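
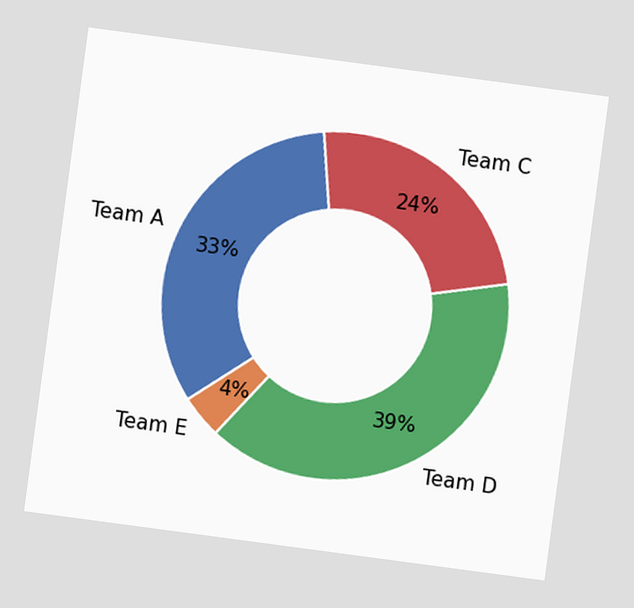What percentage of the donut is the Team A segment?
The chart is tilted about 8° clockwise. The Team A segment takes up 33% of the ring.

33%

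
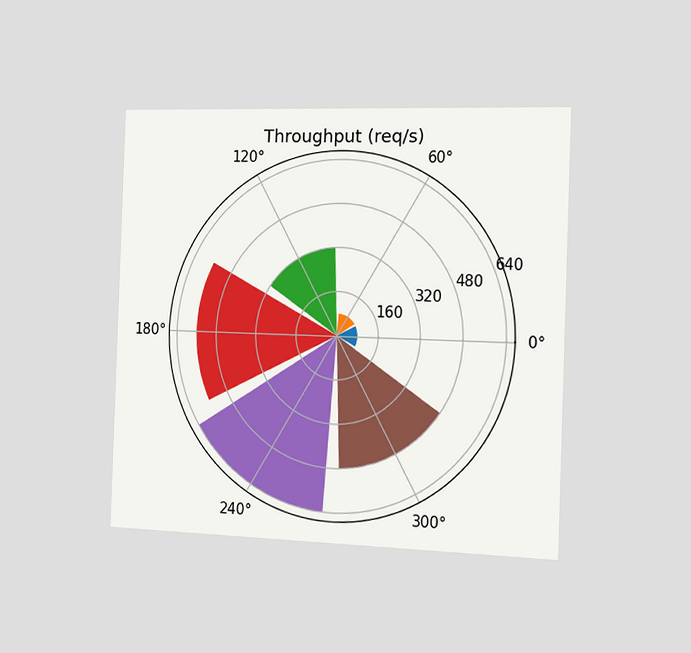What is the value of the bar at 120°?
320req/s

The chart is tilted about 2° clockwise and viewed slightly from the right. The bar at 120° reaches 320req/s on the radial axis.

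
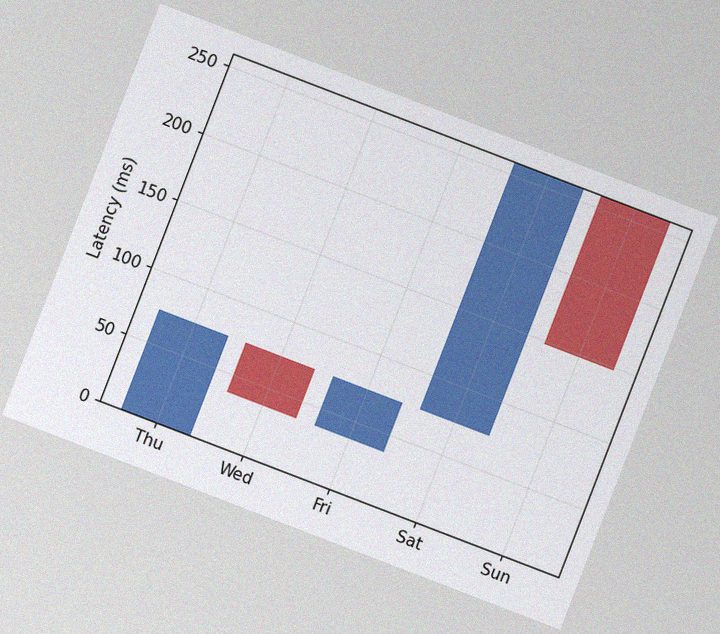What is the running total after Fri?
The chart is tilted about 21° clockwise, with some photo noise. After Fri the running total reaches 74ms.

74ms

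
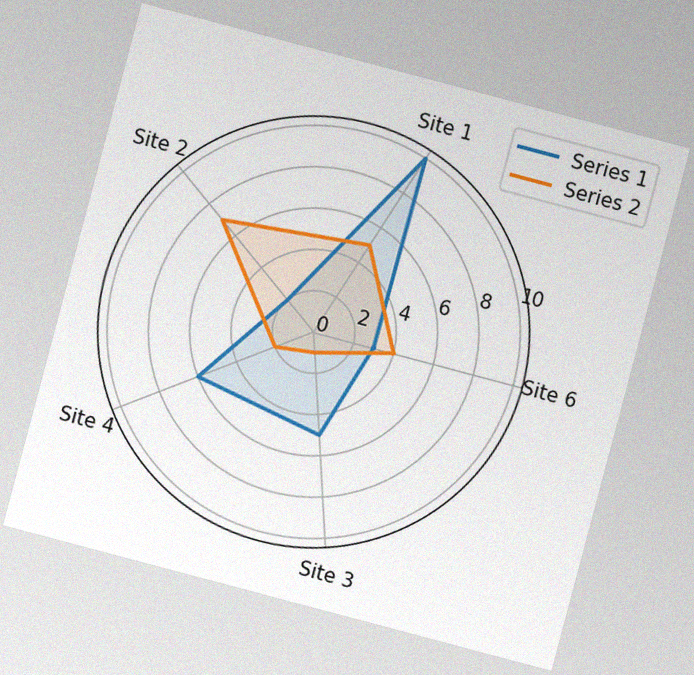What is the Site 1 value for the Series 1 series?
The chart is tilted about 15° clockwise, with some photo noise. On the Site 1 axis, Series 1 reaches 10.

10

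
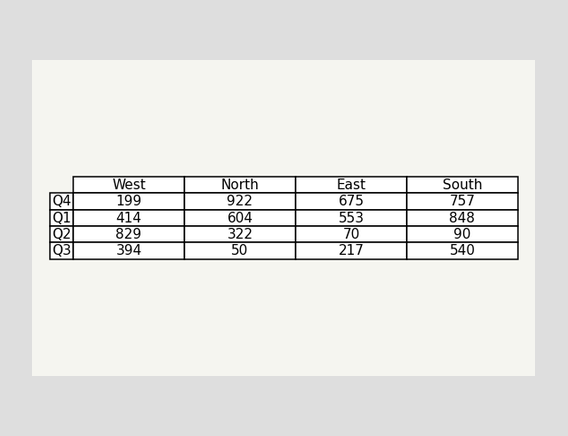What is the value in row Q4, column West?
The (Q4, West) cell reads 199.

199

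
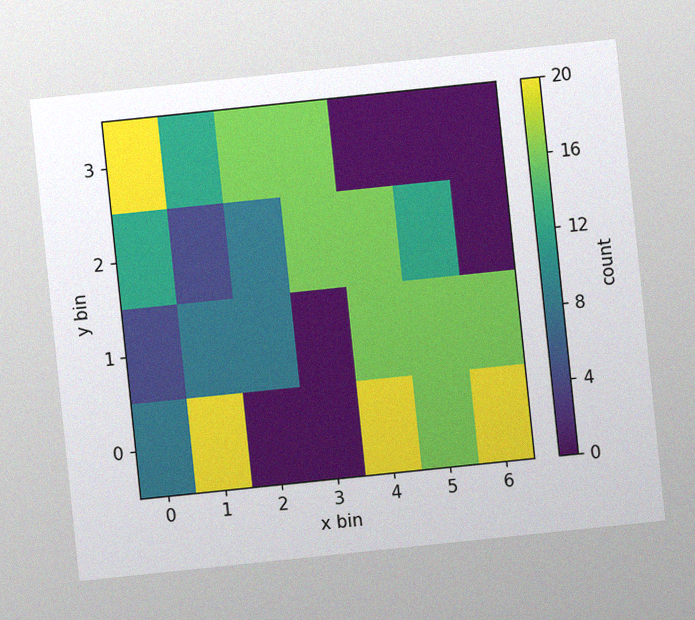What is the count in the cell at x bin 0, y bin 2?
12

The chart is tilted about 6° counter-clockwise, with some photo noise. Matching the cell (0, 2) against the colorbar gives 12.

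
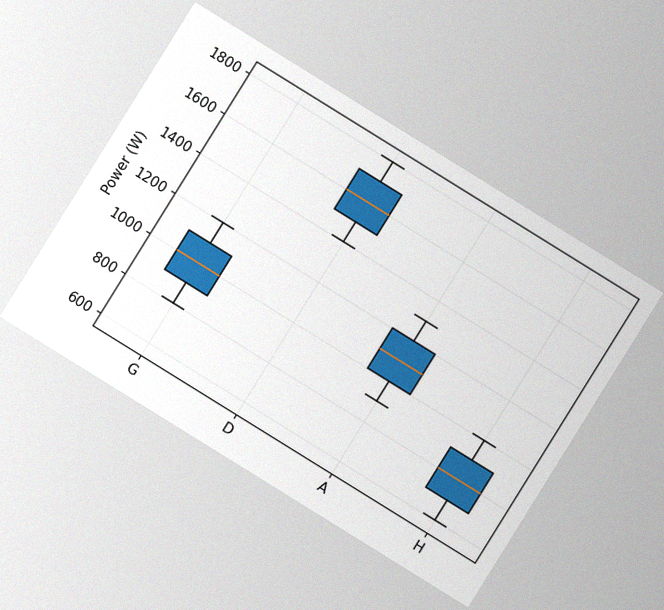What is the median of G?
The chart is tilted about 32° clockwise, with some photo noise. The median line in the G box sits at 1000W.

1000W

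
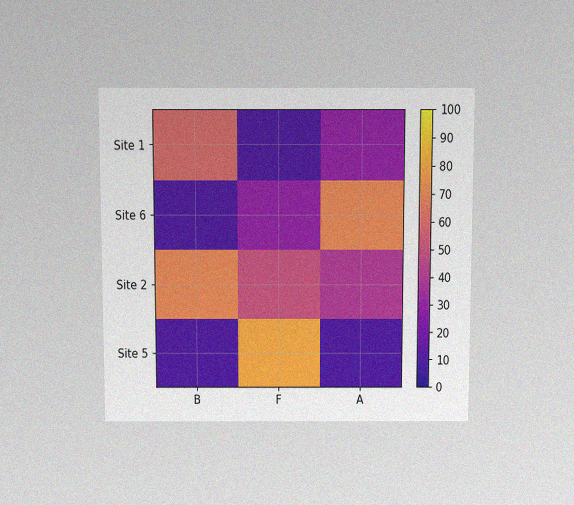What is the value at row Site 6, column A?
70

The chart is viewed slightly from above, with some photo noise. Matching cell (Site 6, A) against the colorbar gives 70.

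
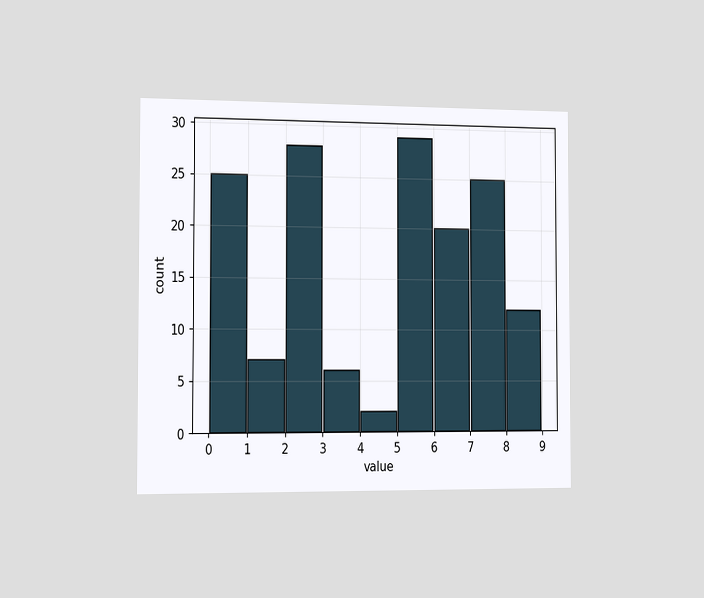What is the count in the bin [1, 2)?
7

The chart is viewed slightly from the left. The [1, 2) bin has height 7.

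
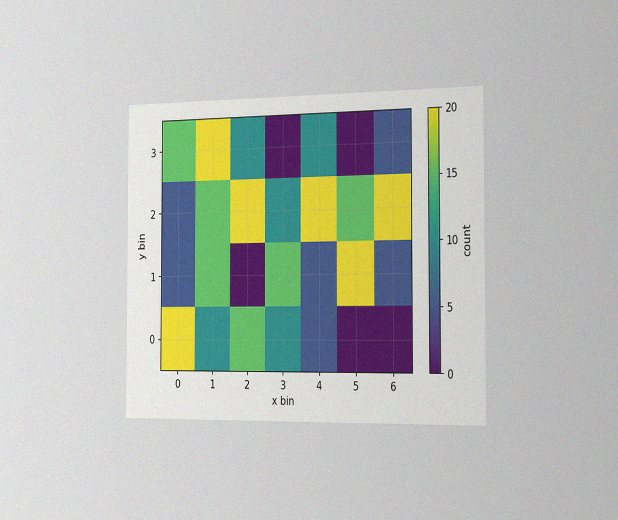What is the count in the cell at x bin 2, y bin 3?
10

The chart is viewed slightly from the right, with some photo noise. Matching the cell (2, 3) against the colorbar gives 10.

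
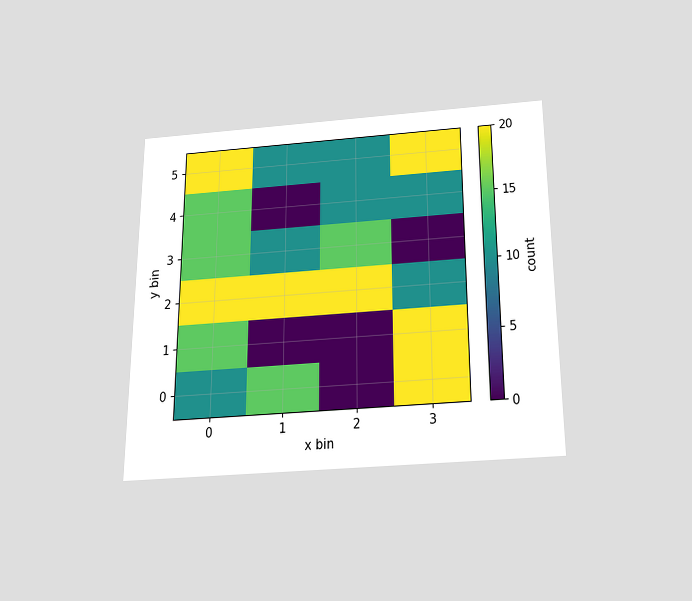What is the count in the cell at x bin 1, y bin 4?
0

The chart is viewed slightly from below. Matching the cell (1, 4) against the colorbar gives 0.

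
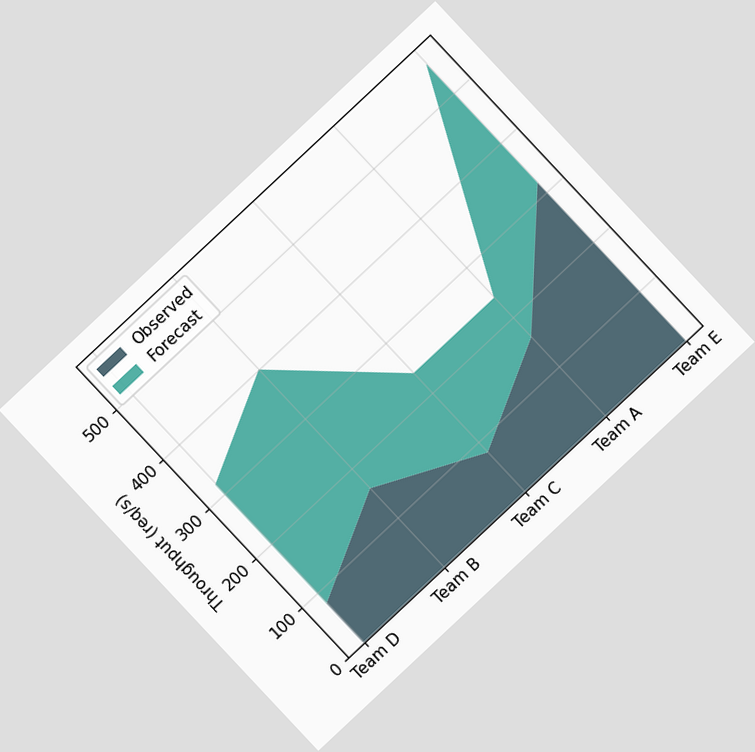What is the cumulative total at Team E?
The chart is tilted about 43° counter-clockwise. The stacked total at Team E reaches 560req/s.

560req/s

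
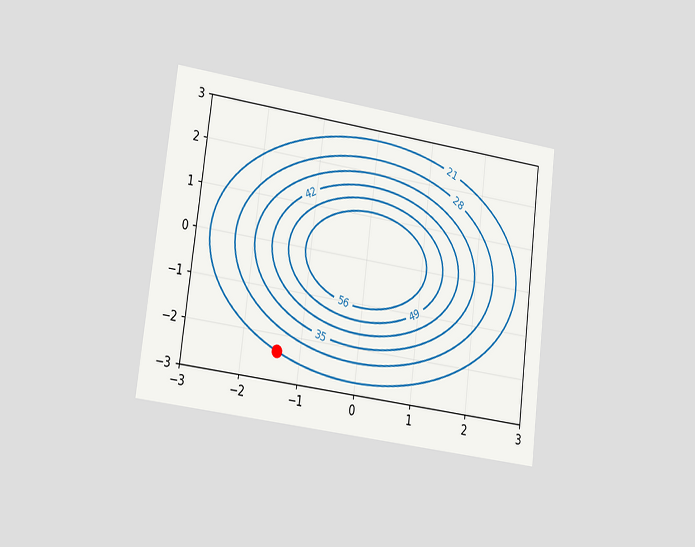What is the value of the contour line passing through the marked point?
The chart is tilted about 7° clockwise and viewed slightly from the left. The marked point sits on the contour labelled 21.

21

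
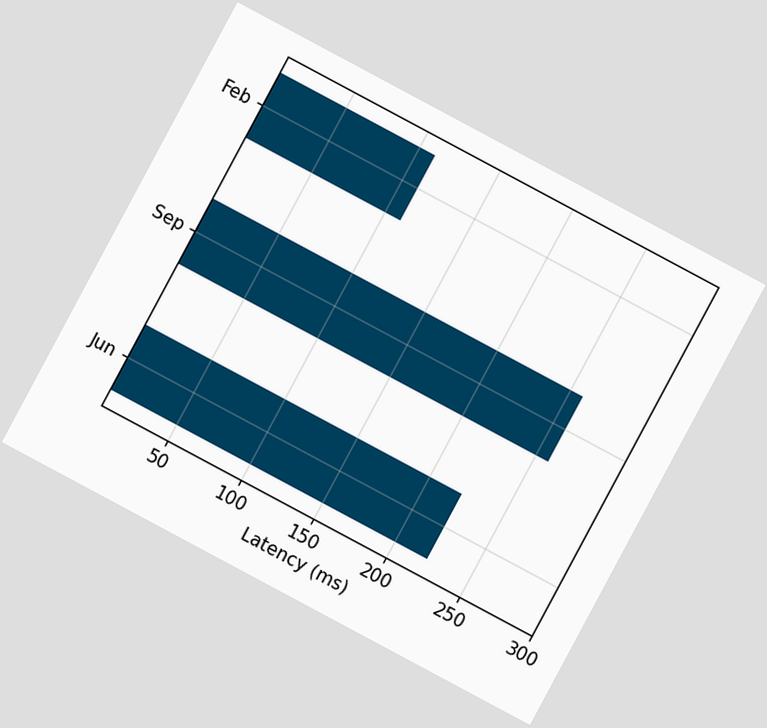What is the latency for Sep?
The chart is tilted about 28° clockwise. Reading along the chart's x-axis, the Sep bar reaches 259ms.

259ms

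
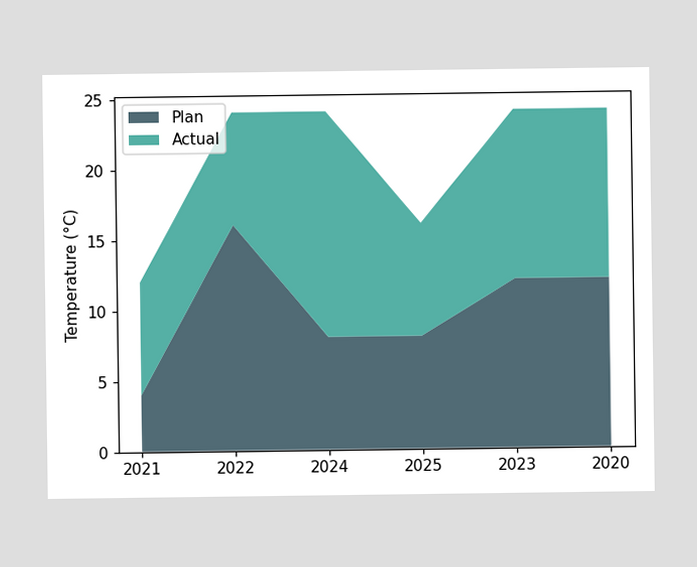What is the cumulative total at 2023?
24°C

The stacked total at 2023 reaches 24°C.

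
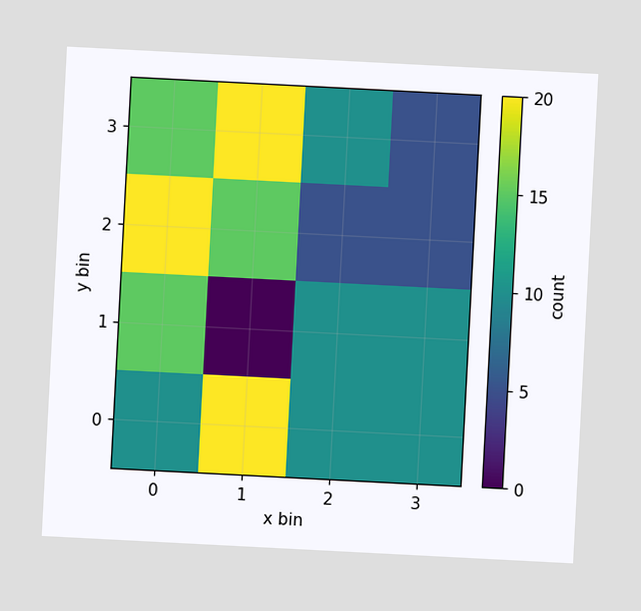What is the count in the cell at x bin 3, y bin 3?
The chart is tilted about 3° clockwise. Matching the cell (3, 3) against the colorbar gives 5.

5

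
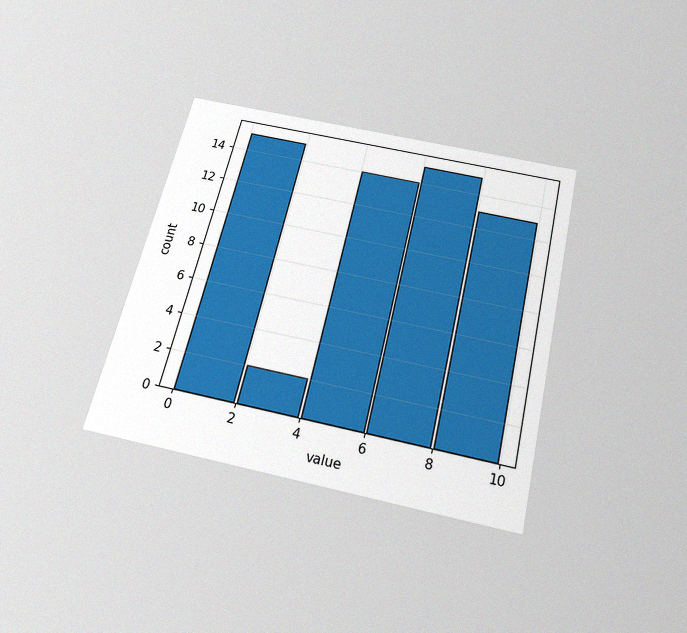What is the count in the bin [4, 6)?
The chart is tilted about 13° clockwise and viewed slightly from below, with some photo noise. The [4, 6) bin has height 14.

14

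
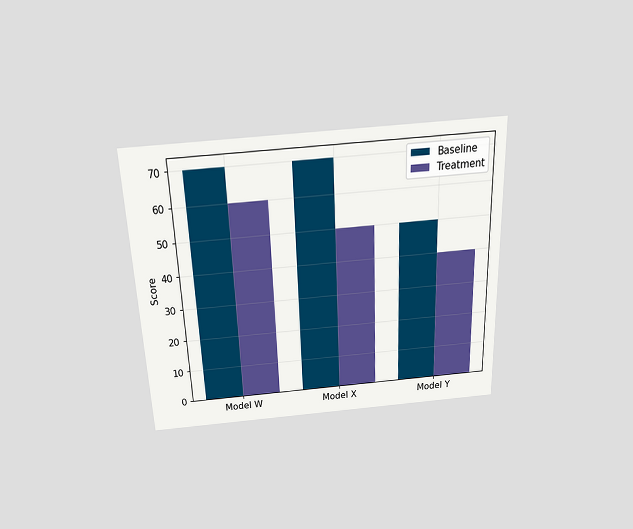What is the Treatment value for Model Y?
The chart is tilted about 2° counter-clockwise and viewed slightly from above. The Treatment bar at Model Y reaches 40 on the y-axis.

40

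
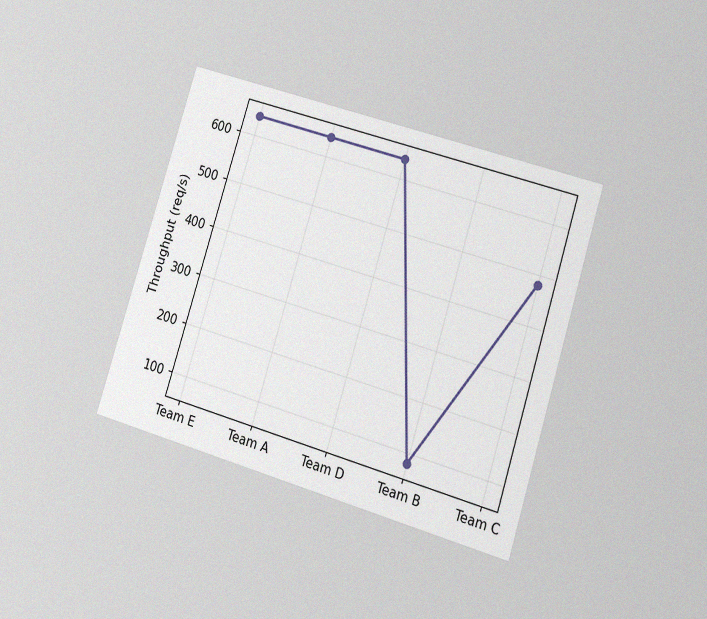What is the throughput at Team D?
640req/s

The chart is tilted about 17° clockwise and viewed at a slight angle, with some photo noise. At Team D, the line is at 640req/s.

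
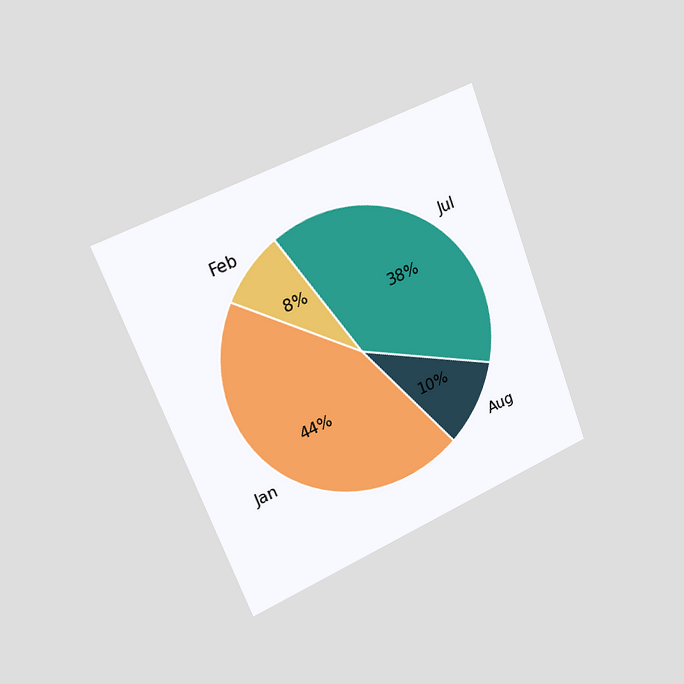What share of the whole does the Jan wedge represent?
44%

The chart is tilted about 21° counter-clockwise and viewed slightly from the left. The Jan slice takes up 44% of the pie.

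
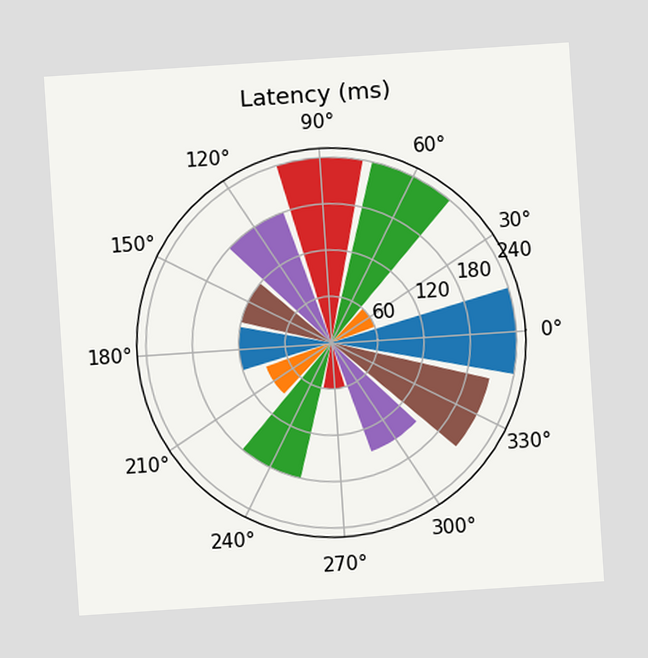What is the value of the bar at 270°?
The chart is tilted about 4° counter-clockwise. The bar at 270° reaches 60ms on the radial axis.

60ms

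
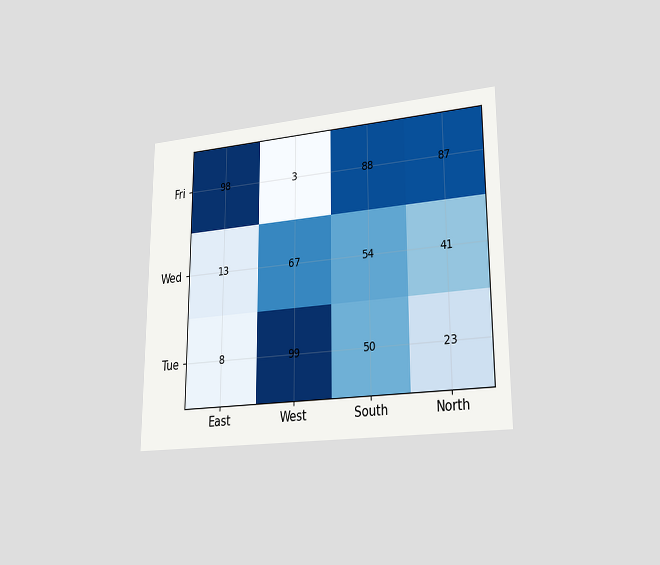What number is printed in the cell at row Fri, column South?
88

The chart is viewed slightly from the right. The (Fri, South) cell reads 88.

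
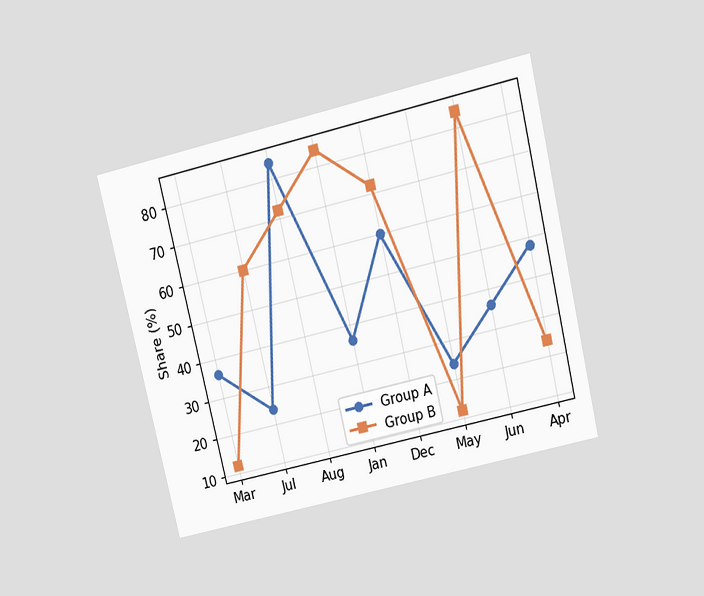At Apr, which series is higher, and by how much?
Group A, by 24%

The chart is tilted about 13° counter-clockwise and viewed slightly from above. At Apr, Group A sits above the other line by 24%.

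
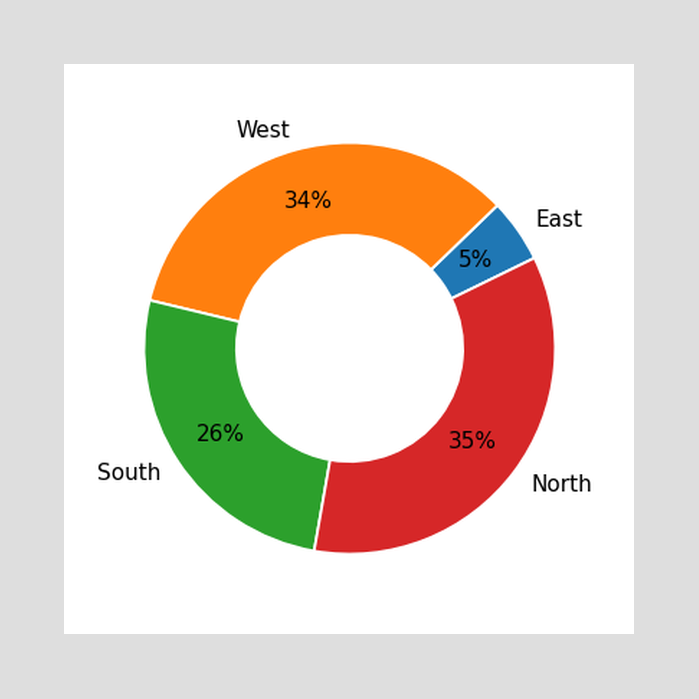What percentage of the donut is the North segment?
The North segment takes up 35% of the ring.

35%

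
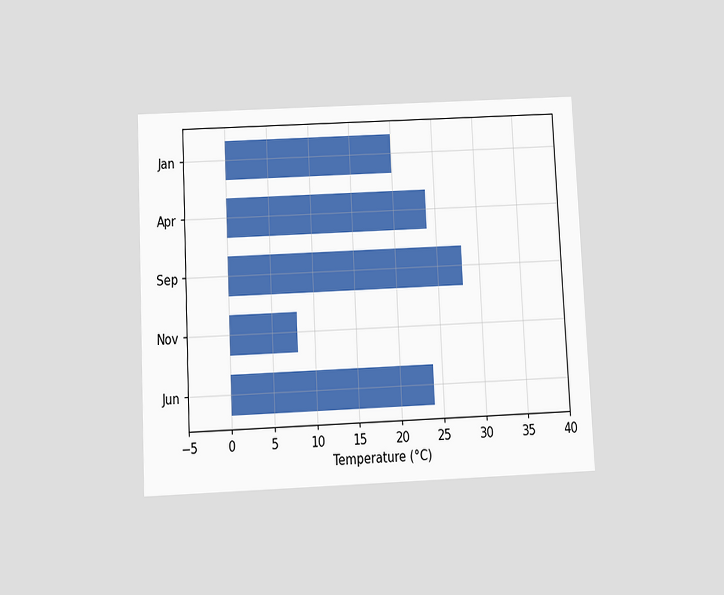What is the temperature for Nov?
The chart is tilted about 3° counter-clockwise and viewed slightly from below. Reading along the chart's x-axis, the Nov bar reaches 8°C.

8°C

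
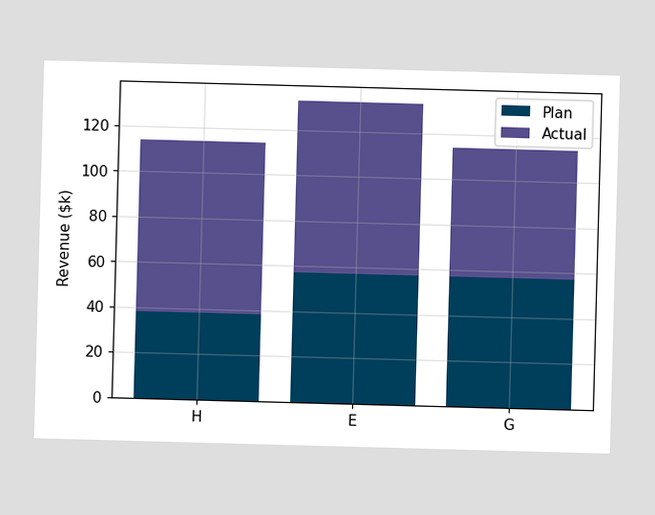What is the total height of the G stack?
The G stack's top reaches $114k on the y-axis.

$114k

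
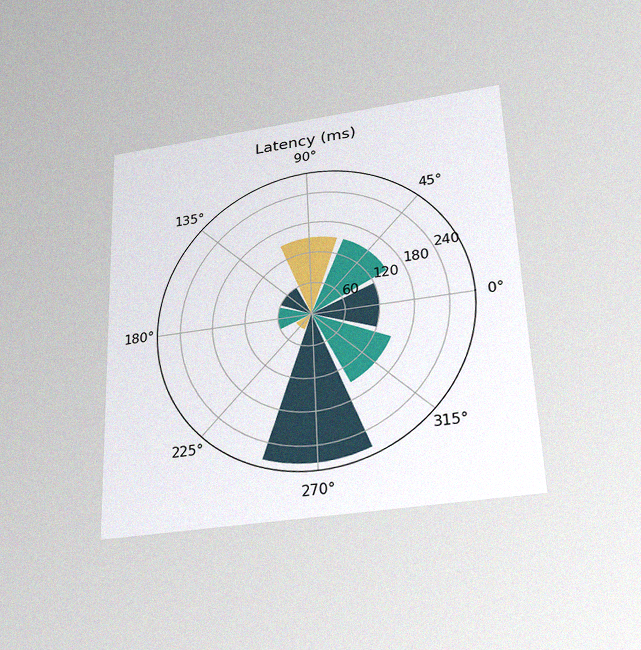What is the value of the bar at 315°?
150ms

The chart is tilted about 2° counter-clockwise and viewed slightly from below, with some photo noise. The bar at 315° reaches 150ms on the radial axis.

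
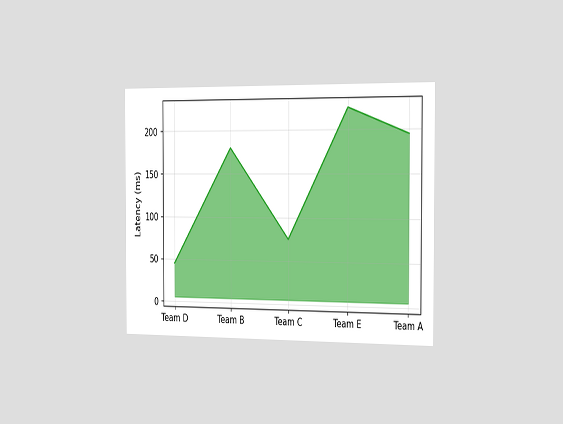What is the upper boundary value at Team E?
The chart is viewed slightly from the right. At Team E the upper boundary is at 225ms.

225ms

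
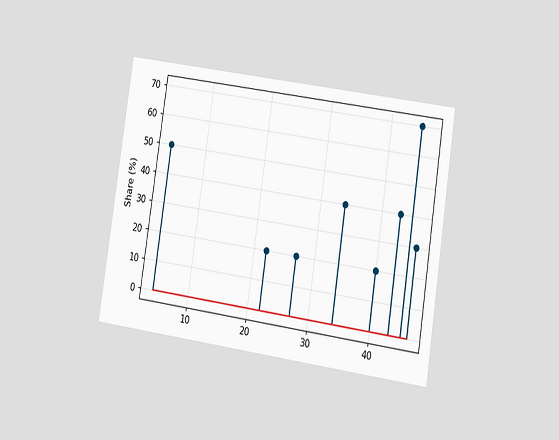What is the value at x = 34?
40%

The chart is tilted about 9° clockwise and viewed at a slight angle. The stem at x=34 reaches 40%.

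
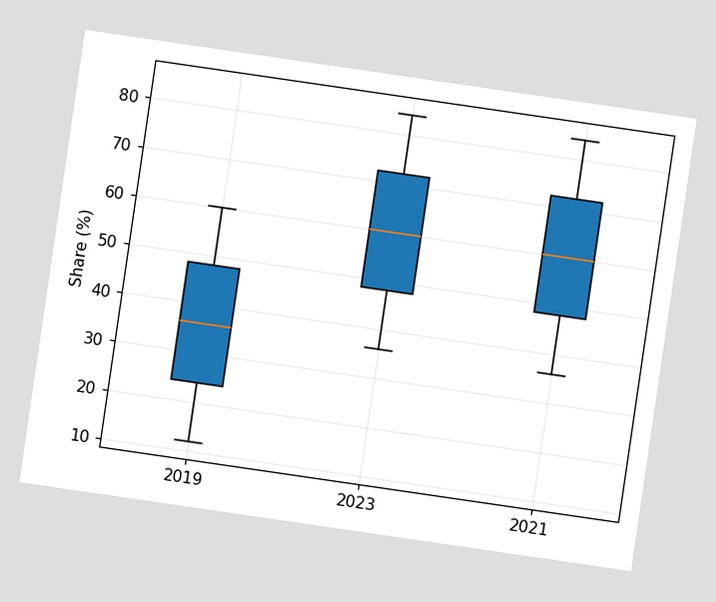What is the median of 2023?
The chart is tilted about 8° clockwise. The median line in the 2023 box sits at 60%.

60%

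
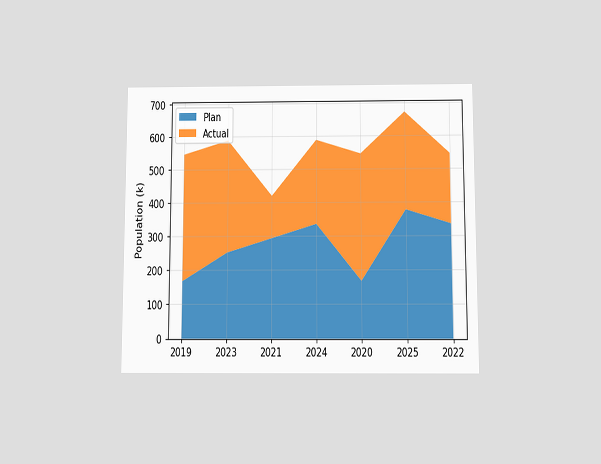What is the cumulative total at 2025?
672k

The chart is viewed slightly from below. The stacked total at 2025 reaches 672k.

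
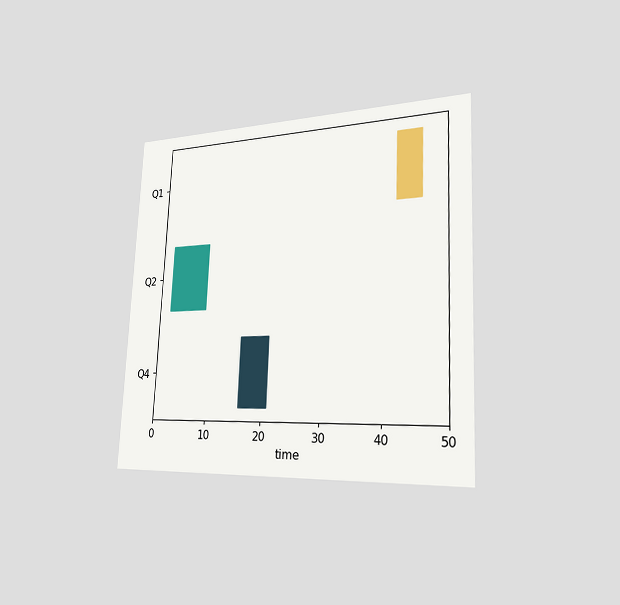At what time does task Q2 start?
2

The chart is tilted about 3° clockwise and viewed slightly from the right. The Q2 bar begins at t=2.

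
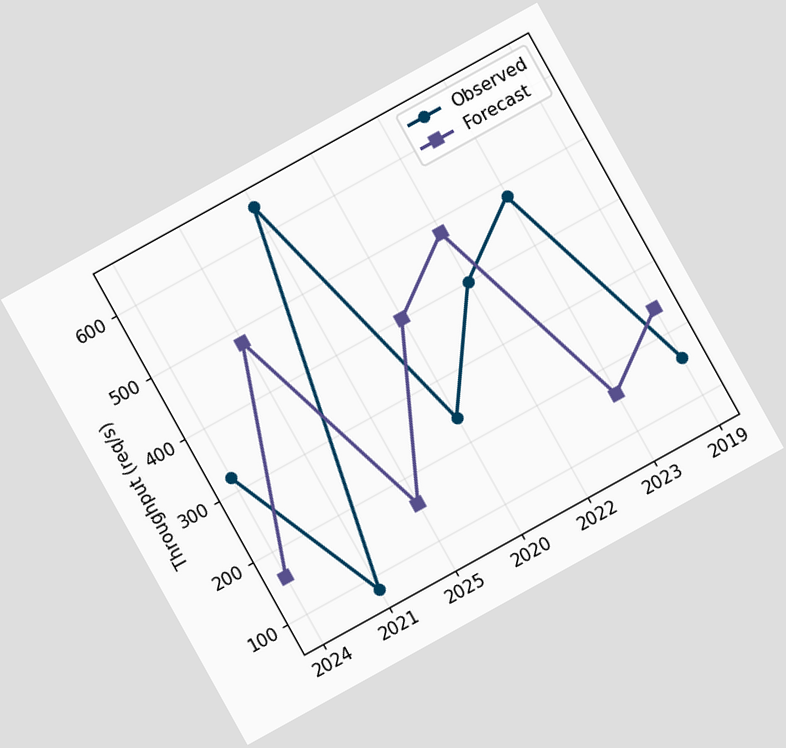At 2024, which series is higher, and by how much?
The chart is tilted about 29° counter-clockwise. At 2024, Observed sits above the other line by 160req/s.

Observed, by 160req/s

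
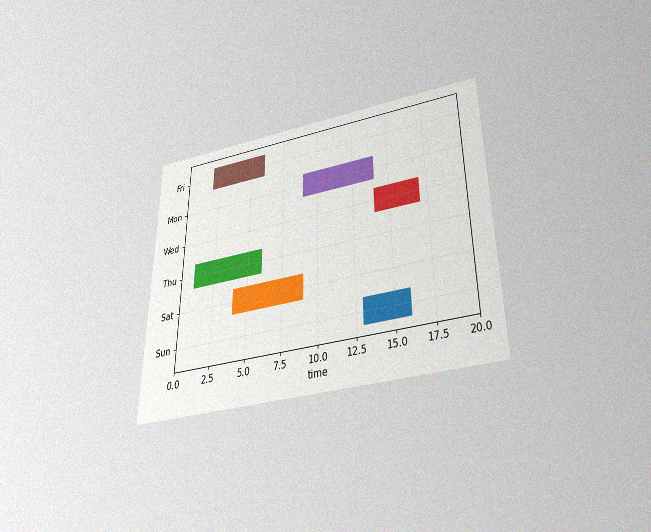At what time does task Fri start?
The chart is viewed slightly from below, with some photo noise. The Fri bar begins at t=2.

2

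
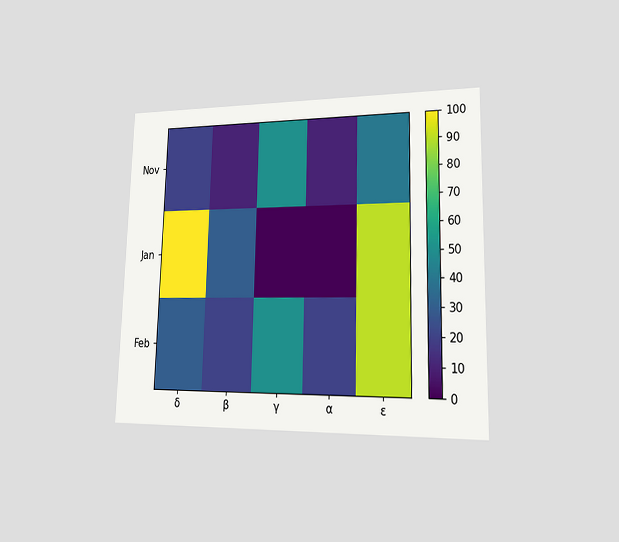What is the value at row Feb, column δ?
The chart is viewed slightly from the right. Matching cell (Feb, δ) against the colorbar gives 30.

30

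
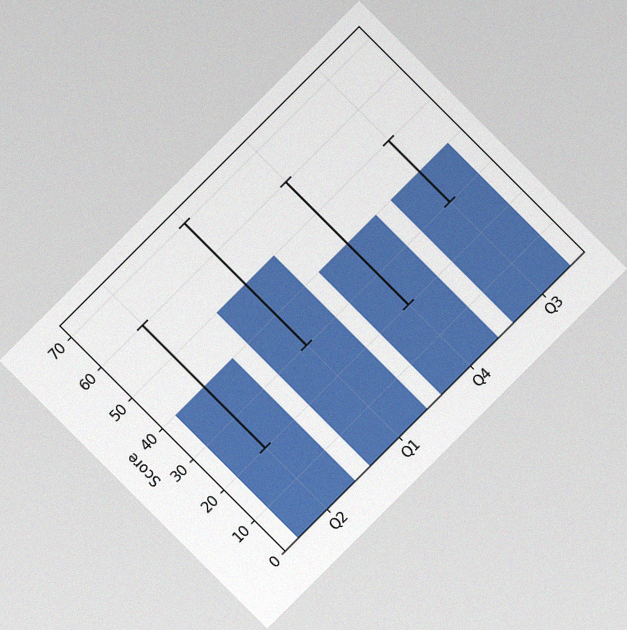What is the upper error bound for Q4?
The chart is tilted about 45° counter-clockwise, with some photo noise. The Q4 bar's upper whisker reaches 60.

60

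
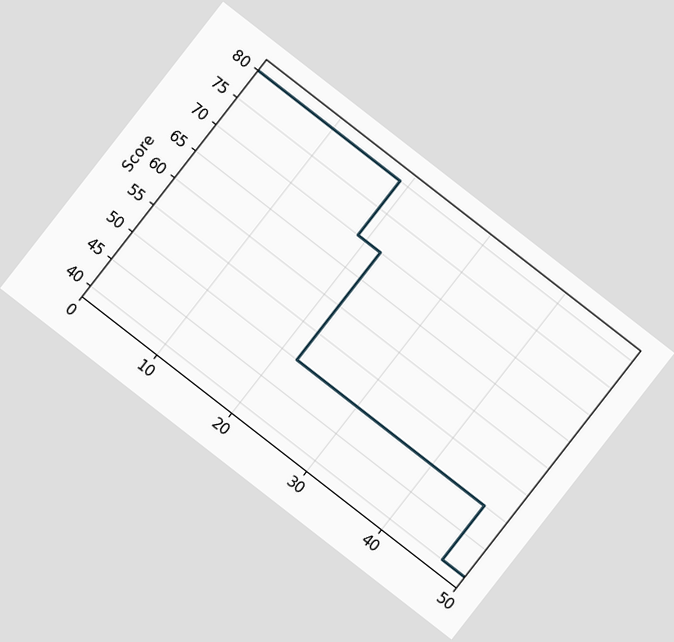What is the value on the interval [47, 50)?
The chart is tilted about 38° clockwise. On [47, 50) the step sits at 40.

40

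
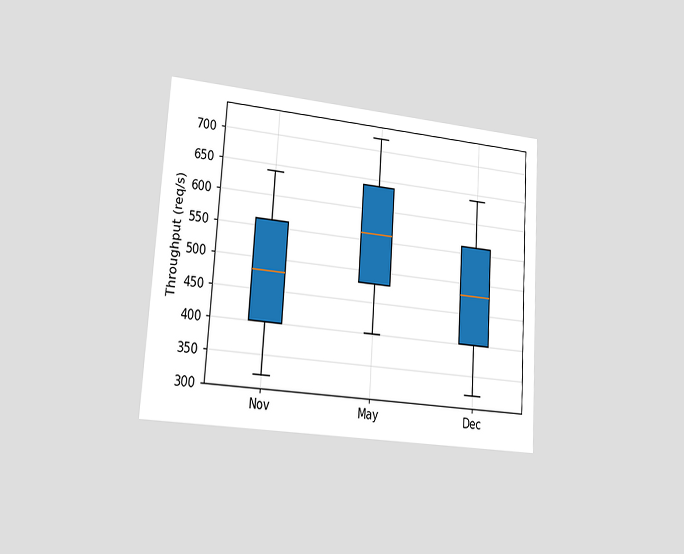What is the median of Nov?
480req/s

The chart is tilted about 4° clockwise and viewed slightly from the left. The median line in the Nov box sits at 480req/s.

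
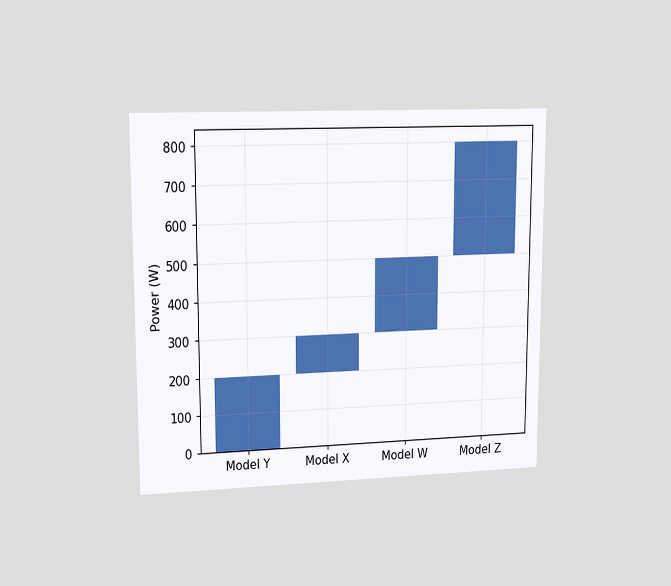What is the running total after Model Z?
800W

The chart is viewed at a slight angle. After Model Z the running total reaches 800W.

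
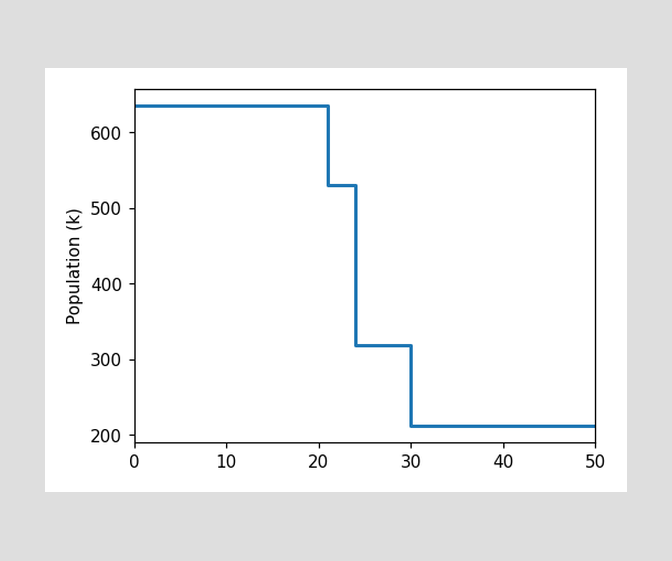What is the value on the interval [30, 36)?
212k

On [30, 36) the step sits at 212k.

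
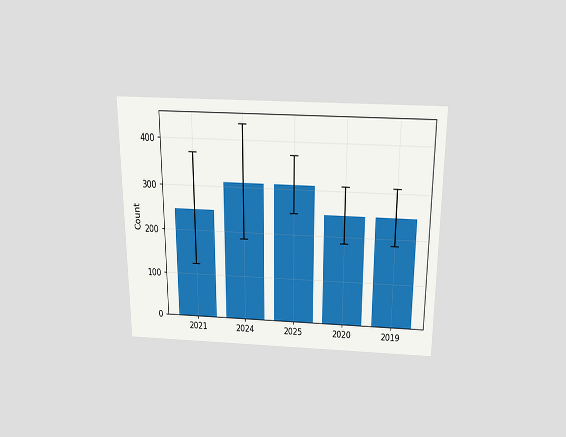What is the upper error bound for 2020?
310

The chart is viewed slightly from above. The 2020 bar's upper whisker reaches 310.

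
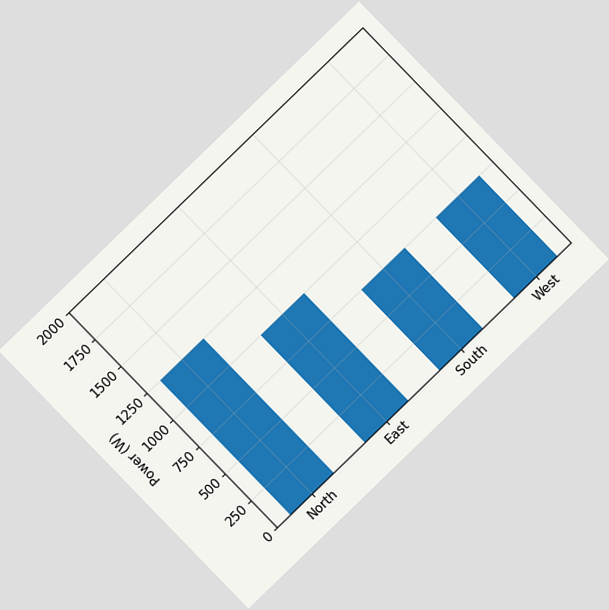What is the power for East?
The chart is tilted about 44° counter-clockwise. Reading along the chart's y-axis, the East bar reaches 1000W.

1000W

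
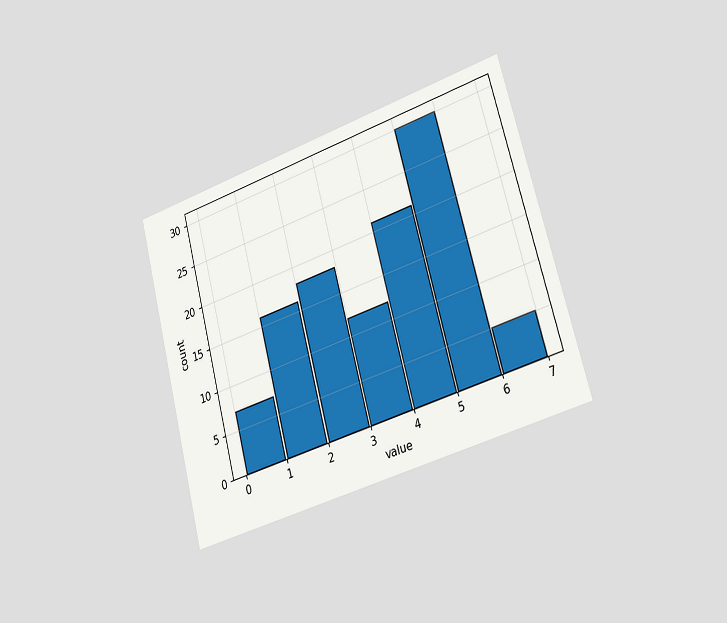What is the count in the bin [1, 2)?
16

The chart is tilted about 15° counter-clockwise and viewed slightly from the right. The [1, 2) bin has height 16.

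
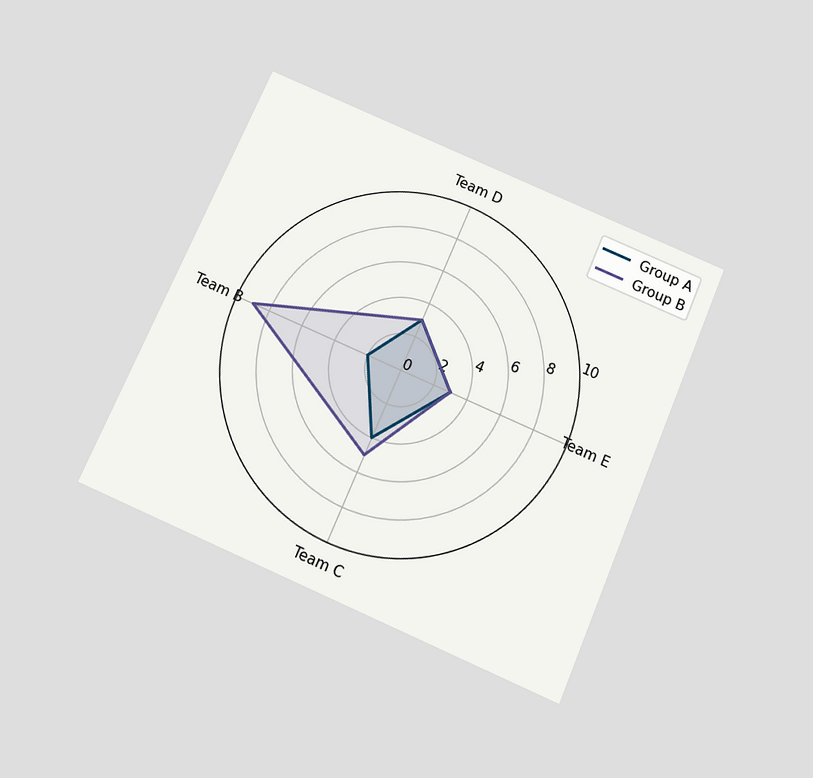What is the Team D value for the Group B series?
3

The chart is tilted about 23° clockwise and viewed slightly from below. On the Team D axis, Group B reaches 3.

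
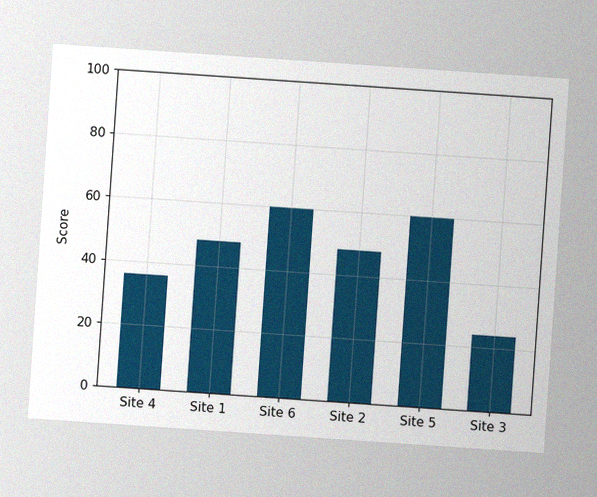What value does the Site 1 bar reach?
The chart is tilted about 4° clockwise, with some photo noise. Reading along the chart's y-axis, the Site 1 bar reaches 48.

48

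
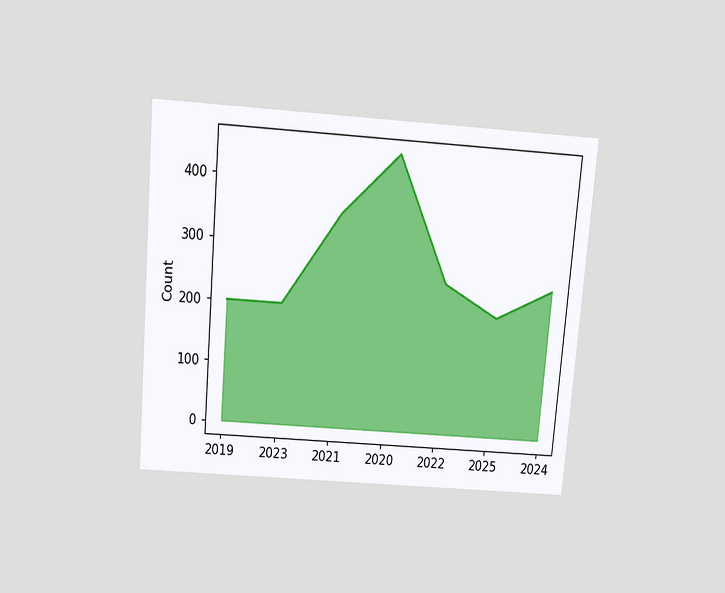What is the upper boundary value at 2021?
The chart is tilted about 5° clockwise and viewed slightly from above. At 2021 the upper boundary is at 350.

350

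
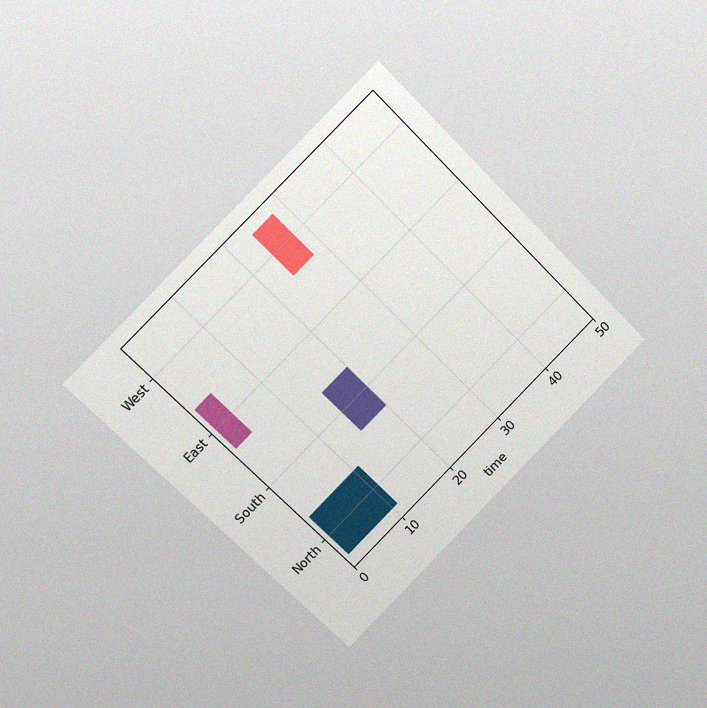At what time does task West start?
24

The chart is tilted about 45° counter-clockwise and viewed slightly from the left, with some photo noise. The West bar begins at t=24.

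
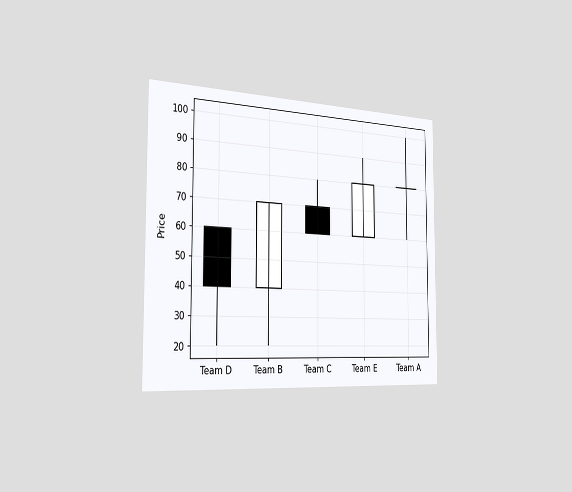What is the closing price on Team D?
The chart is viewed slightly from the left. The Team D candle closes at 40.

40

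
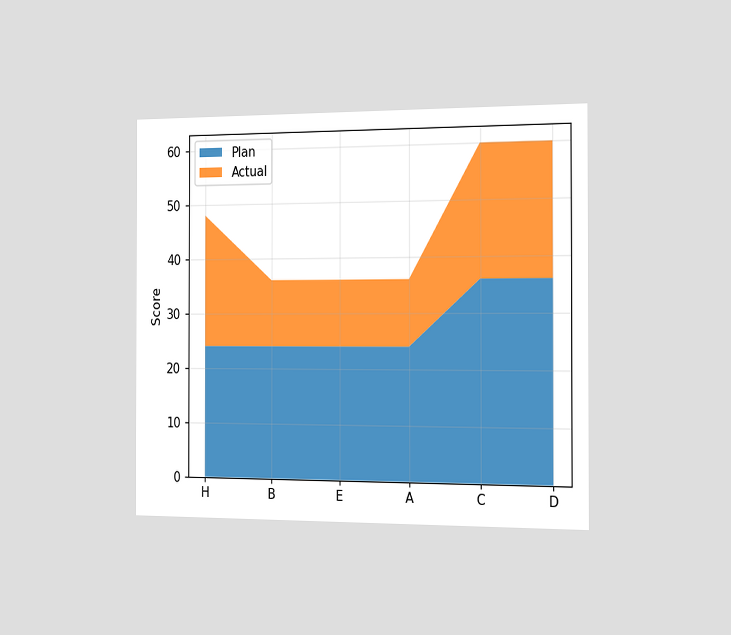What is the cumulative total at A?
The chart is viewed slightly from the right. The stacked total at A reaches 36.

36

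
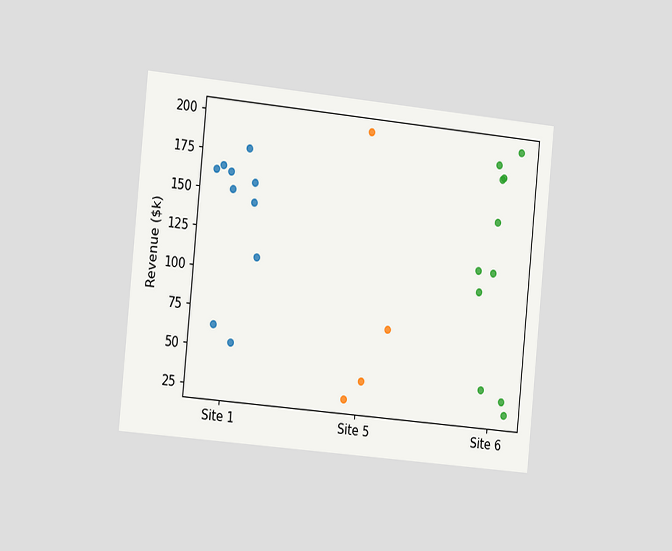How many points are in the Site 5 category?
The chart is tilted about 6° clockwise and viewed slightly from the left. Counting the markers in the Site 5 column gives 4.

4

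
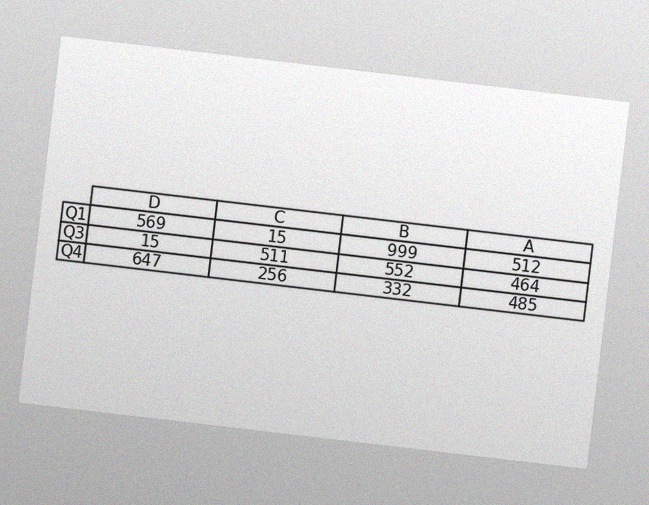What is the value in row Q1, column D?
The chart is tilted about 7° clockwise, with some photo noise. The (Q1, D) cell reads 569.

569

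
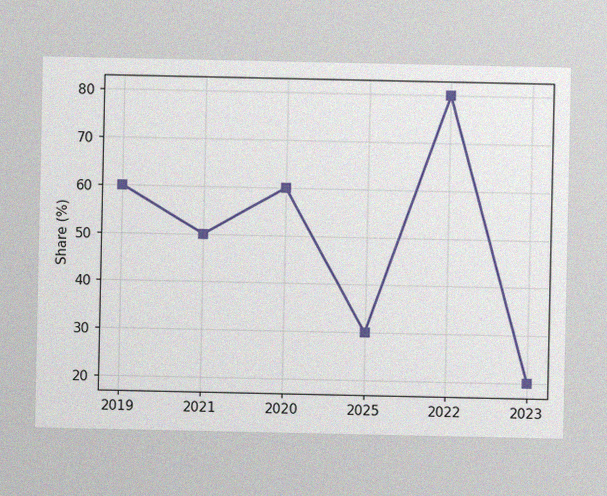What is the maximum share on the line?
80%

The image has some photo noise and uneven lighting. The highest point is at 2022, and reading across to the y-axis gives 80%.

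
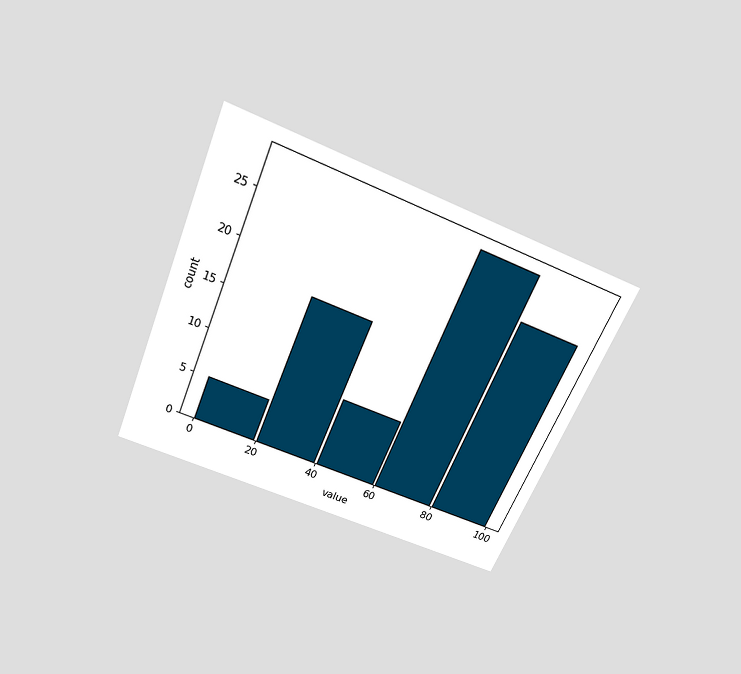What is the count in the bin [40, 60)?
8

The chart is tilted about 23° clockwise and viewed slightly from above. The [40, 60) bin has height 8.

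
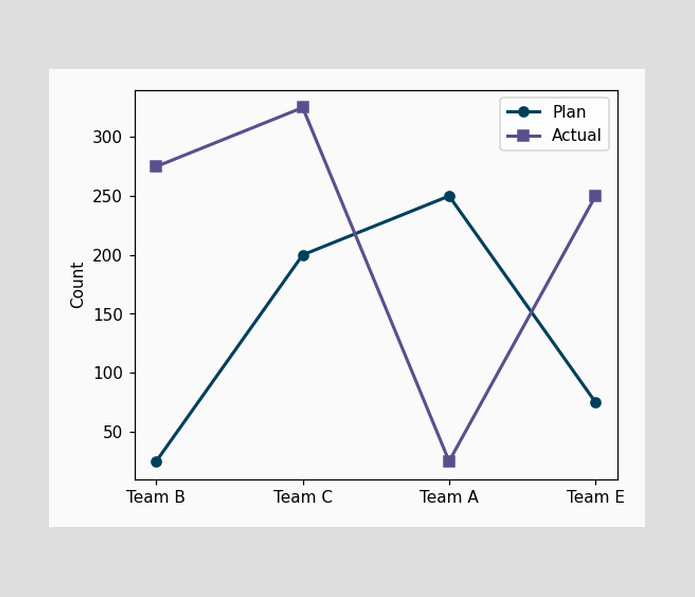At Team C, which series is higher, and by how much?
At Team C, Actual sits above the other line by 125.

Actual, by 125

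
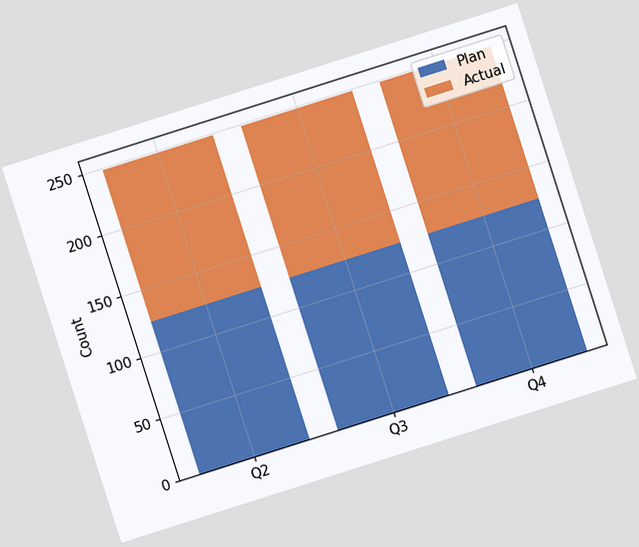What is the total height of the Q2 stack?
The chart is tilted about 18° counter-clockwise. The Q2 stack's top reaches 248 on the y-axis.

248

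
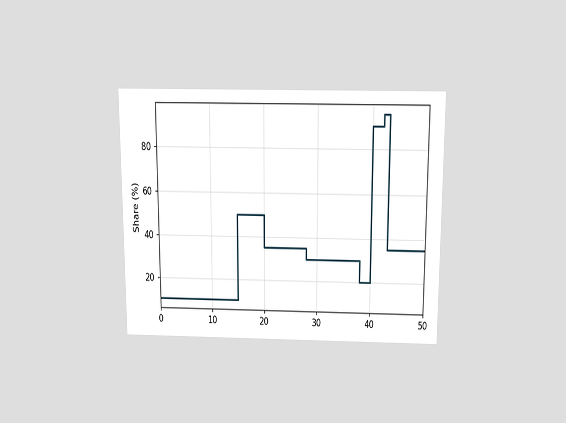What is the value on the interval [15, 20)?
The chart is viewed slightly from above. On [15, 20) the step sits at 50%.

50%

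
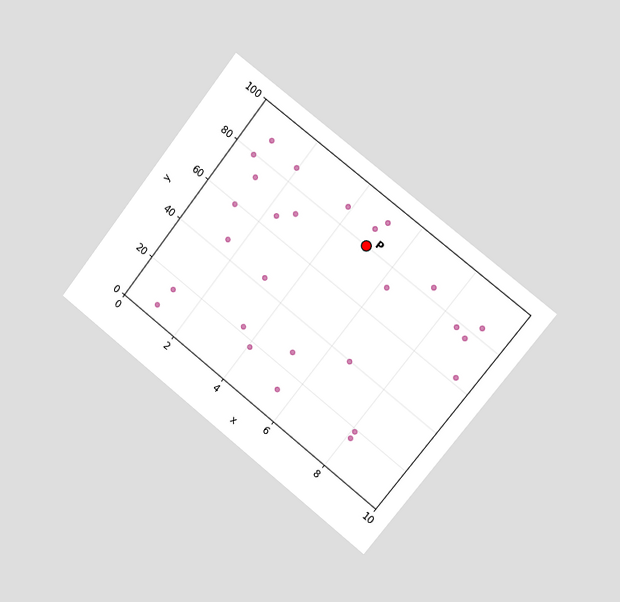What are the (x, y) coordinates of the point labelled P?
The chart is tilted about 38° clockwise and viewed slightly from the right. Following the gridlines from P to each axis, P sits at (5, 80).

(5, 80)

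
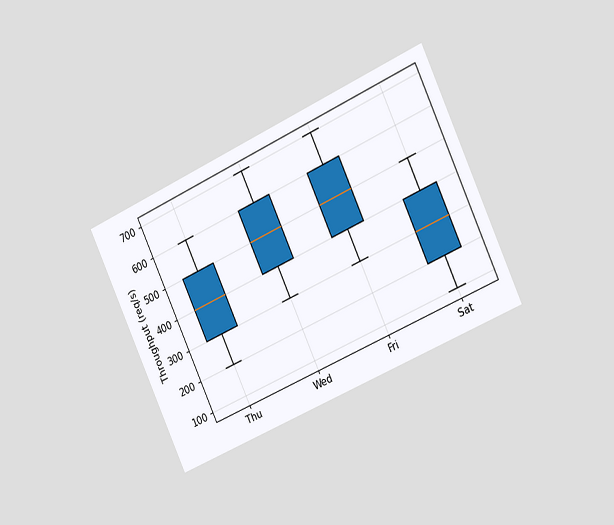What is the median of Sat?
The chart is tilted about 25° counter-clockwise and viewed slightly from the right. The median line in the Sat box sits at 300req/s.

300req/s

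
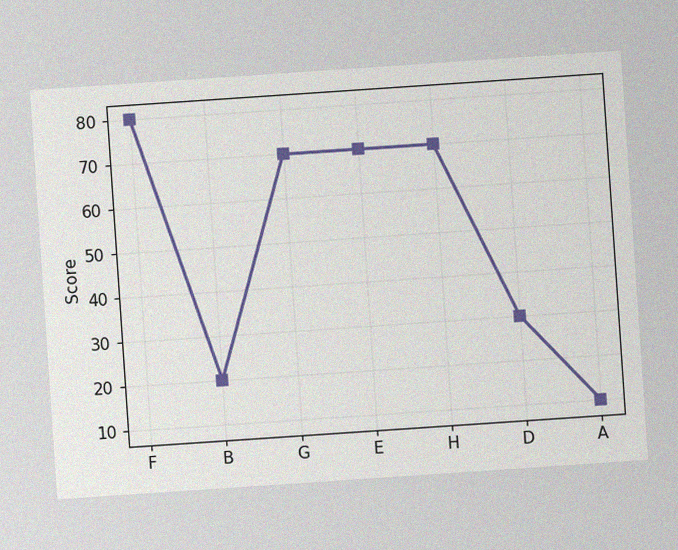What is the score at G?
The chart is tilted about 4° counter-clockwise, with some photo noise. At G, the line is at 70.

70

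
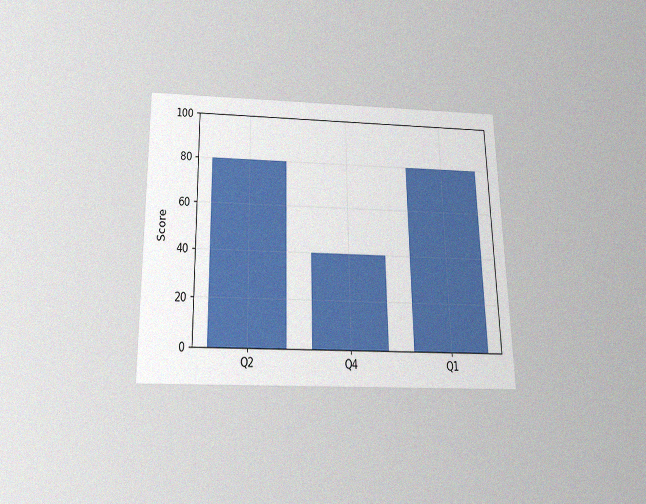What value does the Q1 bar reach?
80

The chart is viewed slightly from below, with some photo noise. Reading along the chart's y-axis, the Q1 bar reaches 80.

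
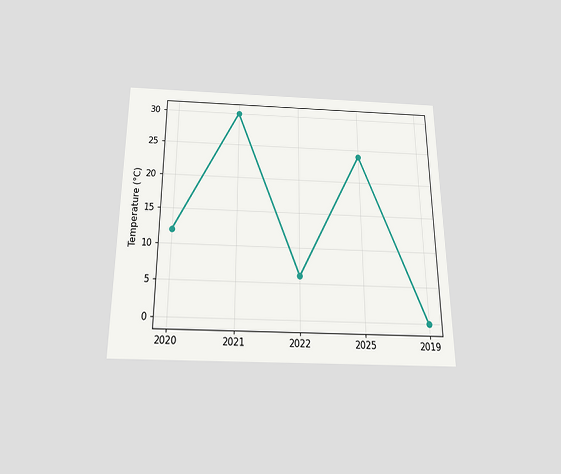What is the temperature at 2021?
The chart is viewed slightly from below. At 2021, the line is at 30°C.

30°C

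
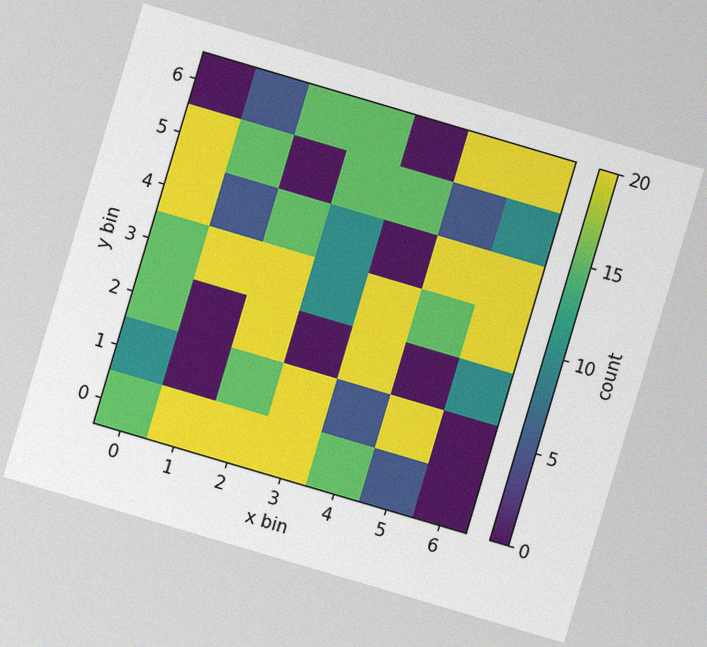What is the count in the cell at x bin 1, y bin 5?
15

The chart is tilted about 16° clockwise, with some photo noise. Matching the cell (1, 5) against the colorbar gives 15.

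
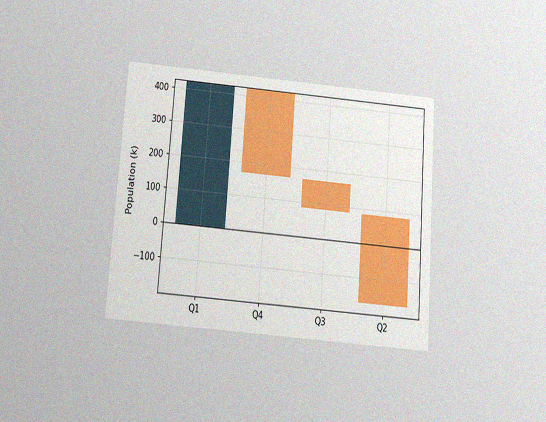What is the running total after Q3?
The chart is tilted about 4° clockwise and viewed slightly from below, with some photo noise. After Q3 the running total reaches 85k.

85k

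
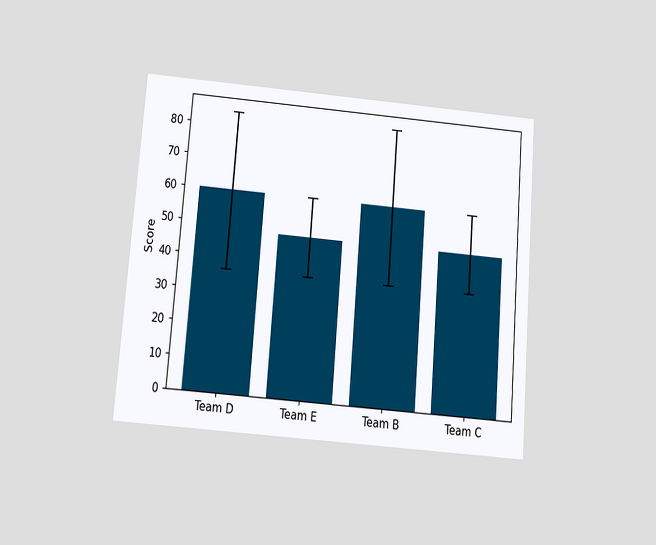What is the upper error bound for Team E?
The chart is tilted about 5° clockwise and viewed slightly from below. The Team E bar's upper whisker reaches 60.

60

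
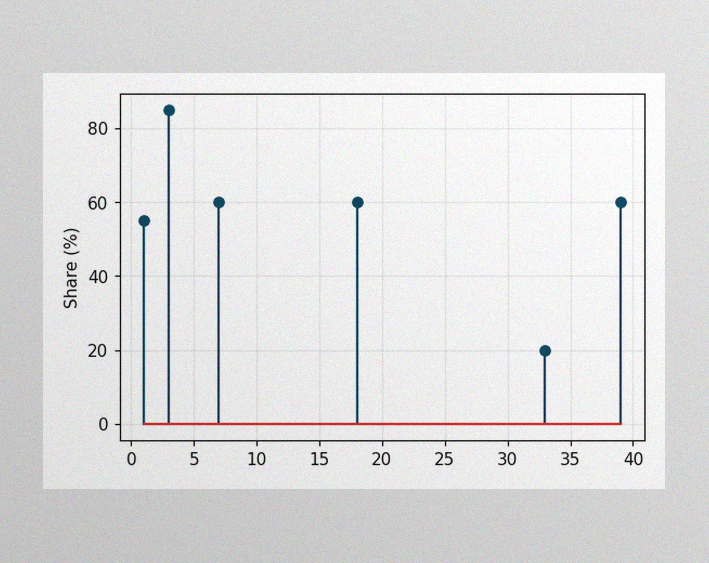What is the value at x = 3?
The image has some photo noise and uneven lighting. The stem at x=3 reaches 85%.

85%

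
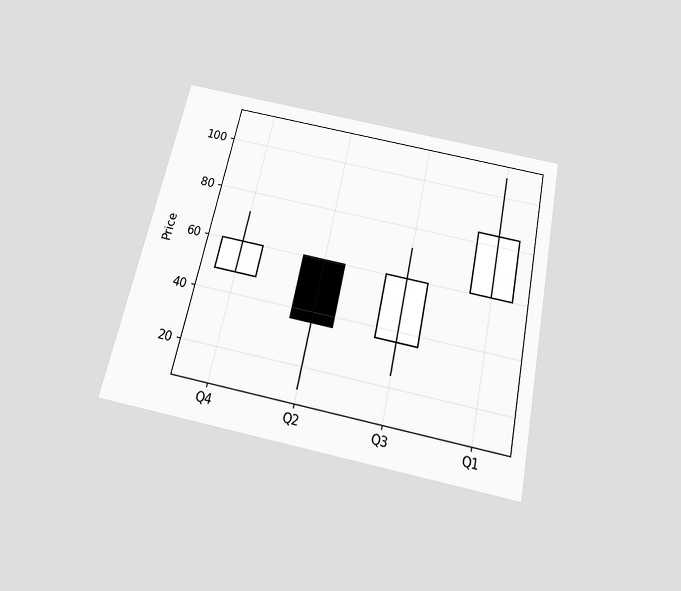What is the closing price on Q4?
60

The chart is tilted about 12° clockwise and viewed slightly from below. The Q4 candle closes at 60.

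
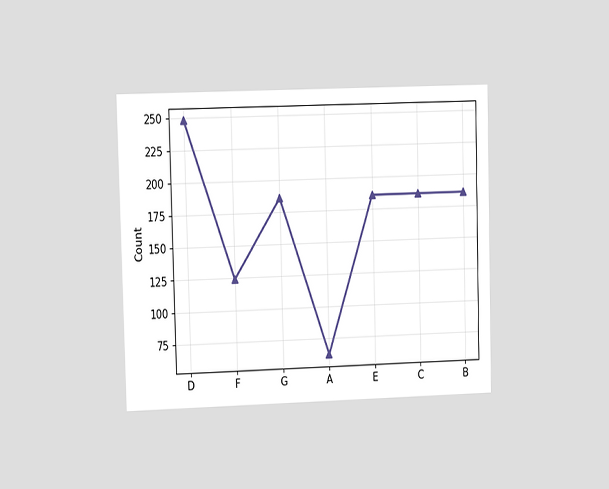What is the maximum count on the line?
The chart is viewed at a slight angle. The highest point is at D, and reading across to the y-axis gives 248.

248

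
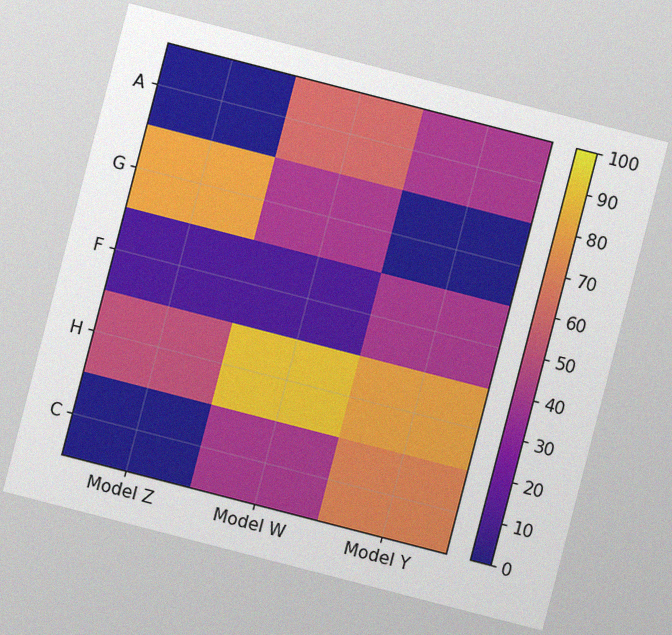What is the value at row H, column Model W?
The chart is tilted about 14° clockwise, with some photo noise. Matching cell (H, Model W) against the colorbar gives 90.

90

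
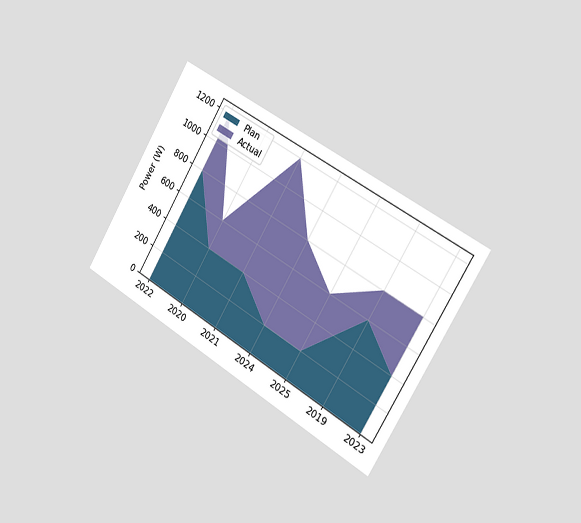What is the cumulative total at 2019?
800W

The chart is tilted about 31° clockwise and viewed slightly from the right. The stacked total at 2019 reaches 800W.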